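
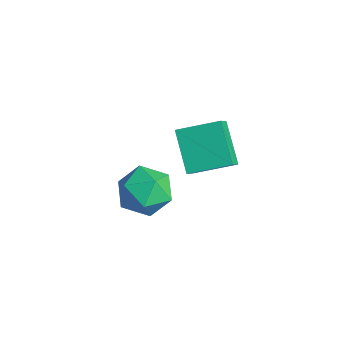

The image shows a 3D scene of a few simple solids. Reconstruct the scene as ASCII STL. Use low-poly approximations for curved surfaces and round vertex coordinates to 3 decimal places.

solid 
facet normal -0.512 0.506 -0.694
outer loop
vertex 0.648 1.316 -2.062
vertex 1.187 2.379 -1.685
vertex 1.673 1.116 -2.964
endloop
endfacet
facet normal -0.431 -0.850 -0.302
outer loop
vertex 2.093 0.701 -2.395
vertex 0.648 1.316 -2.062
vertex 1.673 1.116 -2.964
endloop
endfacet
facet normal -0.512 0.506 -0.694
outer loop
vertex 1.673 1.116 -2.964
vertex 1.187 2.379 -1.685
vertex 2.212 2.179 -2.587
endloop
endfacet
facet normal 0.743 -0.145 -0.654
outer loop
vertex 2.212 2.179 -2.587
vertex 2.093 0.701 -2.395
vertex 1.673 1.116 -2.964
endloop
endfacet
facet normal -0.743 0.145 0.654
outer loop
vertex 0.648 1.316 -2.062
vertex 1.607 1.964 -1.116
vertex 1.187 2.379 -1.685
endloop
endfacet
facet normal -0.431 -0.850 -0.302
outer loop
vertex 1.068 0.901 -1.493
vertex 0.648 1.316 -2.062
vertex 2.093 0.701 -2.395
endloop
endfacet
facet normal -0.743 0.145 0.654
outer loop
vertex 1.068 0.901 -1.493
vertex 1.607 1.964 -1.116
vertex 0.648 1.316 -2.062
endloop
endfacet
facet normal 0.431 0.850 0.302
outer loop
vertex 1.187 2.379 -1.685
vertex 1.607 1.964 -1.116
vertex 2.212 2.179 -2.587
endloop
endfacet
facet normal 0.743 -0.145 -0.654
outer loop
vertex 2.632 1.764 -2.018
vertex 2.093 0.701 -2.395
vertex 2.212 2.179 -2.587
endloop
endfacet
facet normal 0.431 0.850 0.302
outer loop
vertex 2.212 2.179 -2.587
vertex 1.607 1.964 -1.116
vertex 2.632 1.764 -2.018
endloop
endfacet
facet normal 0.512 -0.506 0.694
outer loop
vertex 2.632 1.764 -2.018
vertex 1.068 0.901 -1.493
vertex 2.093 0.701 -2.395
endloop
endfacet
facet normal 0.512 -0.506 0.694
outer loop
vertex 1.607 1.964 -1.116
vertex 1.068 0.901 -1.493
vertex 2.632 1.764 -2.018
endloop
endfacet
facet normal -0.962 0.013 0.271
outer loop
vertex 2.831 -0.865 -0.992
vertex 2.859 -1.641 -0.855
vertex 3.029 -1.132 -0.277
endloop
endfacet
facet normal -0.648 0.637 0.417
outer loop
vertex 2.831 -0.865 -0.992
vertex 3.029 -1.132 -0.277
vertex 3.421 -0.525 -0.594
endloop
endfacet
facet normal -0.389 0.901 -0.192
outer loop
vertex 2.831 -0.865 -0.992
vertex 3.421 -0.525 -0.594
vertex 3.493 -0.659 -1.367
endloop
endfacet
facet normal -0.542 0.441 -0.715
outer loop
vertex 2.831 -0.865 -0.992
vertex 3.493 -0.659 -1.367
vertex 3.146 -1.348 -1.529
endloop
endfacet
facet normal -0.897 -0.108 -0.429
outer loop
vertex 2.831 -0.865 -0.992
vertex 3.146 -1.348 -1.529
vertex 2.859 -1.641 -0.855
endloop
endfacet
facet normal -0.098 0.510 0.855
outer loop
vertex 3.421 -0.525 -0.594
vertex 3.029 -1.132 -0.277
vertex 3.814 -1.092 -0.211
endloop
endfacet
facet normal -0.606 -0.500 0.619
outer loop
vertex 3.029 -1.132 -0.277
vertex 2.859 -1.641 -0.855
vertex 3.467 -1.781 -0.373
endloop
endfacet
facet normal -0.501 -0.695 -0.516
outer loop
vertex 2.859 -1.641 -0.855
vertex 3.146 -1.348 -1.529
vertex 3.539 -1.915 -1.146
endloop
endfacet
facet normal 0.072 0.194 -0.978
outer loop
vertex 3.146 -1.348 -1.529
vertex 3.493 -0.659 -1.367
vertex 3.931 -1.308 -1.463
endloop
endfacet
facet normal 0.321 0.938 -0.133
outer loop
vertex 3.493 -0.659 -1.367
vertex 3.421 -0.525 -0.594
vertex 4.101 -0.799 -0.885
endloop
endfacet
facet normal 0.542 -0.441 0.715
outer loop
vertex 4.129 -1.575 -0.748
vertex 3.814 -1.092 -0.211
vertex 3.467 -1.781 -0.373
endloop
endfacet
facet normal 0.389 -0.901 0.192
outer loop
vertex 4.129 -1.575 -0.748
vertex 3.467 -1.781 -0.373
vertex 3.539 -1.915 -1.146
endloop
endfacet
facet normal 0.648 -0.637 -0.417
outer loop
vertex 4.129 -1.575 -0.748
vertex 3.539 -1.915 -1.146
vertex 3.931 -1.308 -1.463
endloop
endfacet
facet normal 0.962 -0.013 -0.271
outer loop
vertex 4.129 -1.575 -0.748
vertex 3.931 -1.308 -1.463
vertex 4.101 -0.799 -0.885
endloop
endfacet
facet normal 0.897 0.108 0.429
outer loop
vertex 4.129 -1.575 -0.748
vertex 4.101 -0.799 -0.885
vertex 3.814 -1.092 -0.211
endloop
endfacet
facet normal -0.072 -0.194 0.978
outer loop
vertex 3.467 -1.781 -0.373
vertex 3.814 -1.092 -0.211
vertex 3.029 -1.132 -0.277
endloop
endfacet
facet normal -0.321 -0.938 0.133
outer loop
vertex 3.539 -1.915 -1.146
vertex 3.467 -1.781 -0.373
vertex 2.859 -1.641 -0.855
endloop
endfacet
facet normal 0.098 -0.510 -0.855
outer loop
vertex 3.931 -1.308 -1.463
vertex 3.539 -1.915 -1.146
vertex 3.146 -1.348 -1.529
endloop
endfacet
facet normal 0.606 0.500 -0.619
outer loop
vertex 4.101 -0.799 -0.885
vertex 3.931 -1.308 -1.463
vertex 3.493 -0.659 -1.367
endloop
endfacet
facet normal 0.501 0.695 0.516
outer loop
vertex 3.814 -1.092 -0.211
vertex 4.101 -0.799 -0.885
vertex 3.421 -0.525 -0.594
endloop
endfacet

endsolid


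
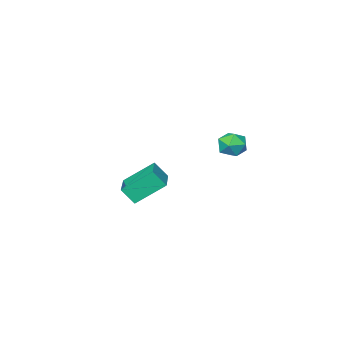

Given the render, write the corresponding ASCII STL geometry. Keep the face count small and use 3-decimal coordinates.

solid 
facet normal -0.992 -0.010 -0.124
outer loop
vertex -0.999 3.716 2.519
vertex -1.012 3.083 2.675
vertex -1.075 3.535 3.141
endloop
endfacet
facet normal -0.769 0.633 0.090
outer loop
vertex -0.999 3.716 2.519
vertex -1.075 3.535 3.141
vertex -0.682 4.034 2.992
endloop
endfacet
facet normal -0.296 0.873 -0.388
outer loop
vertex -0.999 3.716 2.519
vertex -0.682 4.034 2.992
vertex -0.376 3.89 2.435
endloop
endfacet
facet normal -0.227 0.378 -0.897
outer loop
vertex -0.999 3.716 2.519
vertex -0.376 3.89 2.435
vertex -0.58 3.303 2.239
endloop
endfacet
facet normal -0.657 -0.168 -0.735
outer loop
vertex -0.999 3.716 2.519
vertex -0.58 3.303 2.239
vertex -1.012 3.083 2.675
endloop
endfacet
facet normal -0.432 0.553 0.713
outer loop
vertex -0.682 4.034 2.992
vertex -1.075 3.535 3.141
vertex -0.5 3.597 3.441
endloop
endfacet
facet normal -0.793 -0.488 0.366
outer loop
vertex -1.075 3.535 3.141
vertex -1.012 3.083 2.675
vertex -0.704 3.01 3.245
endloop
endfacet
facet normal -0.249 -0.743 -0.622
outer loop
vertex -1.012 3.083 2.675
vertex -0.58 3.303 2.239
vertex -0.398 2.866 2.688
endloop
endfacet
facet normal 0.446 0.140 -0.884
outer loop
vertex -0.58 3.303 2.239
vertex -0.376 3.89 2.435
vertex -0.005 3.365 2.539
endloop
endfacet
facet normal 0.334 0.941 -0.060
outer loop
vertex -0.376 3.89 2.435
vertex -0.682 4.034 2.992
vertex -0.068 3.817 3.005
endloop
endfacet
facet normal 0.227 -0.378 0.897
outer loop
vertex -0.081 3.184 3.161
vertex -0.5 3.597 3.441
vertex -0.704 3.01 3.245
endloop
endfacet
facet normal 0.296 -0.873 0.388
outer loop
vertex -0.081 3.184 3.161
vertex -0.704 3.01 3.245
vertex -0.398 2.866 2.688
endloop
endfacet
facet normal 0.769 -0.633 -0.090
outer loop
vertex -0.081 3.184 3.161
vertex -0.398 2.866 2.688
vertex -0.005 3.365 2.539
endloop
endfacet
facet normal 0.992 0.010 0.124
outer loop
vertex -0.081 3.184 3.161
vertex -0.005 3.365 2.539
vertex -0.068 3.817 3.005
endloop
endfacet
facet normal 0.657 0.168 0.735
outer loop
vertex -0.081 3.184 3.161
vertex -0.068 3.817 3.005
vertex -0.5 3.597 3.441
endloop
endfacet
facet normal -0.446 -0.140 0.884
outer loop
vertex -0.704 3.01 3.245
vertex -0.5 3.597 3.441
vertex -1.075 3.535 3.141
endloop
endfacet
facet normal -0.334 -0.941 0.060
outer loop
vertex -0.398 2.866 2.688
vertex -0.704 3.01 3.245
vertex -1.012 3.083 2.675
endloop
endfacet
facet normal 0.432 -0.553 -0.713
outer loop
vertex -0.005 3.365 2.539
vertex -0.398 2.866 2.688
vertex -0.58 3.303 2.239
endloop
endfacet
facet normal 0.793 0.488 -0.366
outer loop
vertex -0.068 3.817 3.005
vertex -0.005 3.365 2.539
vertex -0.376 3.89 2.435
endloop
endfacet
facet normal 0.249 0.743 0.622
outer loop
vertex -0.5 3.597 3.441
vertex -0.068 3.817 3.005
vertex -0.682 4.034 2.992
endloop
endfacet
facet normal -0.664 0.438 0.606
outer loop
vertex -0.816 -1.676 0.091
vertex 0.255 -0.376 0.324
vertex -1.171 -1.26 -0.599
endloop
endfacet
facet normal -0.630 -0.765 -0.137
outer loop
vertex -0.135 -1.944 -1.544
vertex -0.816 -1.676 0.091
vertex -1.171 -1.26 -0.599
endloop
endfacet
facet normal -0.664 0.439 0.605
outer loop
vertex -1.171 -1.26 -0.599
vertex 0.255 -0.376 0.324
vertex -0.099 0.04 -0.366
endloop
endfacet
facet normal -0.403 0.473 -0.784
outer loop
vertex -0.099 0.04 -0.366
vertex -0.135 -1.944 -1.544
vertex -1.171 -1.26 -0.599
endloop
endfacet
facet normal 0.403 -0.472 0.784
outer loop
vertex -0.816 -1.676 0.091
vertex 1.291 -1.06 -0.621
vertex 0.255 -0.376 0.324
endloop
endfacet
facet normal -0.630 -0.764 -0.137
outer loop
vertex 0.219 -2.36 -0.854
vertex -0.816 -1.676 0.091
vertex -0.135 -1.944 -1.544
endloop
endfacet
facet normal 0.403 -0.473 0.784
outer loop
vertex 0.219 -2.36 -0.854
vertex 1.291 -1.06 -0.621
vertex -0.816 -1.676 0.091
endloop
endfacet
facet normal 0.630 0.764 0.138
outer loop
vertex 0.255 -0.376 0.324
vertex 1.291 -1.06 -0.621
vertex -0.099 0.04 -0.366
endloop
endfacet
facet normal -0.403 0.473 -0.784
outer loop
vertex 0.936 -0.644 -1.311
vertex -0.135 -1.944 -1.544
vertex -0.099 0.04 -0.366
endloop
endfacet
facet normal 0.630 0.764 0.137
outer loop
vertex -0.099 0.04 -0.366
vertex 1.291 -1.06 -0.621
vertex 0.936 -0.644 -1.311
endloop
endfacet
facet normal 0.664 -0.439 -0.605
outer loop
vertex 0.936 -0.644 -1.311
vertex 0.219 -2.36 -0.854
vertex -0.135 -1.944 -1.544
endloop
endfacet
facet normal 0.664 -0.439 -0.606
outer loop
vertex 1.291 -1.06 -0.621
vertex 0.219 -2.36 -0.854
vertex 0.936 -0.644 -1.311
endloop
endfacet

endsolid


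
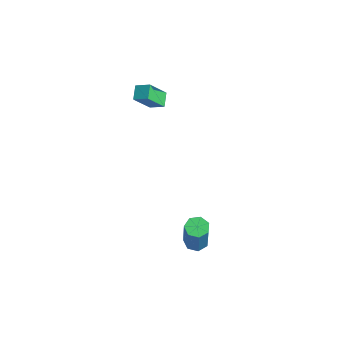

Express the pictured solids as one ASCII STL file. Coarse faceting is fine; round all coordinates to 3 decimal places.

solid 
facet normal -0.701 -0.585 -0.407
outer loop
vertex -3.148 -1.167 4.477
vertex -3.249 -0.227 3.299
vertex -2.566 -1.593 4.087
endloop
endfacet
facet normal 0.067 -0.623 0.780
outer loop
vertex -1.991 -1.113 4.421
vertex -3.148 -1.167 4.477
vertex -2.566 -1.593 4.087
endloop
endfacet
facet normal -0.701 -0.585 -0.407
outer loop
vertex -2.566 -1.593 4.087
vertex -3.249 -0.227 3.299
vertex -2.667 -0.653 2.909
endloop
endfacet
facet normal 0.710 -0.520 -0.475
outer loop
vertex -2.667 -0.653 2.909
vertex -1.991 -1.113 4.421
vertex -2.566 -1.593 4.087
endloop
endfacet
facet normal -0.710 0.520 0.475
outer loop
vertex -3.148 -1.167 4.477
vertex -2.674 0.253 3.633
vertex -3.249 -0.227 3.299
endloop
endfacet
facet normal 0.067 -0.623 0.780
outer loop
vertex -2.573 -0.687 4.811
vertex -3.148 -1.167 4.477
vertex -1.991 -1.113 4.421
endloop
endfacet
facet normal -0.710 0.520 0.475
outer loop
vertex -2.573 -0.687 4.811
vertex -2.674 0.253 3.633
vertex -3.148 -1.167 4.477
endloop
endfacet
facet normal -0.067 0.623 -0.780
outer loop
vertex -3.249 -0.227 3.299
vertex -2.674 0.253 3.633
vertex -2.667 -0.653 2.909
endloop
endfacet
facet normal 0.710 -0.520 -0.475
outer loop
vertex -2.092 -0.173 3.243
vertex -1.991 -1.113 4.421
vertex -2.667 -0.653 2.909
endloop
endfacet
facet normal -0.067 0.623 -0.780
outer loop
vertex -2.667 -0.653 2.909
vertex -2.674 0.253 3.633
vertex -2.092 -0.173 3.243
endloop
endfacet
facet normal 0.701 0.585 0.407
outer loop
vertex -2.092 -0.173 3.243
vertex -2.573 -0.687 4.811
vertex -1.991 -1.113 4.421
endloop
endfacet
facet normal 0.701 0.585 0.407
outer loop
vertex -2.674 0.253 3.633
vertex -2.573 -0.687 4.811
vertex -2.092 -0.173 3.243
endloop
endfacet
facet normal -0.308 0.156 -0.939
outer loop
vertex 3.013 -0.673 -3.044
vertex 2.511 -1.003 -2.934
vertex 2.595 -0.403 -2.862
endloop
endfacet
facet normal 0.532 0.846 -0.033
outer loop
vertex 3.013 -0.673 -3.044
vertex 2.595 -0.403 -2.862
vertex 3.67 -1.007 -1.035
endloop
endfacet
facet normal 0.533 0.846 -0.034
outer loop
vertex 3.67 -1.007 -1.035
vertex 2.595 -0.403 -2.862
vertex 3.253 -0.737 -0.853
endloop
endfacet
facet normal 0.308 -0.157 0.938
outer loop
vertex 3.67 -1.007 -1.035
vertex 3.253 -0.737 -0.853
vertex 3.169 -1.337 -0.926
endloop
endfacet
facet normal -0.307 0.156 -0.939
outer loop
vertex 2.595 -0.403 -2.862
vertex 2.511 -1.003 -2.934
vertex 2.114 -0.585 -2.735
endloop
endfacet
facet normal -0.285 0.926 0.247
outer loop
vertex 2.595 -0.403 -2.862
vertex 2.114 -0.585 -2.735
vertex 3.253 -0.737 -0.853
endloop
endfacet
facet normal -0.285 0.926 0.247
outer loop
vertex 3.253 -0.737 -0.853
vertex 2.114 -0.585 -2.735
vertex 2.772 -0.919 -0.726
endloop
endfacet
facet normal 0.307 -0.157 0.939
outer loop
vertex 3.253 -0.737 -0.853
vertex 2.772 -0.919 -0.726
vertex 3.169 -1.337 -0.926
endloop
endfacet
facet normal -0.307 0.156 -0.939
outer loop
vertex 2.114 -0.585 -2.735
vertex 2.511 -1.003 -2.934
vertex 1.933 -1.081 -2.758
endloop
endfacet
facet normal -0.888 0.308 0.342
outer loop
vertex 2.114 -0.585 -2.735
vertex 1.933 -1.081 -2.758
vertex 2.772 -0.919 -0.726
endloop
endfacet
facet normal -0.887 0.309 0.342
outer loop
vertex 2.772 -0.919 -0.726
vertex 1.933 -1.081 -2.758
vertex 2.59 -1.416 -0.749
endloop
endfacet
facet normal 0.308 -0.156 0.938
outer loop
vertex 2.772 -0.919 -0.726
vertex 2.59 -1.416 -0.749
vertex 3.169 -1.337 -0.926
endloop
endfacet
facet normal -0.307 0.156 -0.939
outer loop
vertex 1.933 -1.081 -2.758
vertex 2.511 -1.003 -2.934
vertex 2.187 -1.519 -2.914
endloop
endfacet
facet normal -0.822 -0.540 0.179
outer loop
vertex 1.933 -1.081 -2.758
vertex 2.187 -1.519 -2.914
vertex 2.59 -1.416 -0.749
endloop
endfacet
facet normal -0.822 -0.541 0.179
outer loop
vertex 2.59 -1.416 -0.749
vertex 2.187 -1.519 -2.914
vertex 2.844 -1.853 -0.905
endloop
endfacet
facet normal 0.308 -0.156 0.938
outer loop
vertex 2.59 -1.416 -0.749
vertex 2.844 -1.853 -0.905
vertex 3.169 -1.337 -0.926
endloop
endfacet
facet normal -0.307 0.156 -0.939
outer loop
vertex 2.187 -1.519 -2.914
vertex 2.511 -1.003 -2.934
vertex 2.685 -1.568 -3.085
endloop
endfacet
facet normal -0.137 -0.983 -0.119
outer loop
vertex 2.187 -1.519 -2.914
vertex 2.685 -1.568 -3.085
vertex 2.844 -1.853 -0.905
endloop
endfacet
facet normal -0.137 -0.983 -0.119
outer loop
vertex 2.844 -1.853 -0.905
vertex 2.685 -1.568 -3.085
vertex 3.342 -1.902 -1.076
endloop
endfacet
facet normal 0.307 -0.155 0.939
outer loop
vertex 2.844 -1.853 -0.905
vertex 3.342 -1.902 -1.076
vertex 3.169 -1.337 -0.926
endloop
endfacet
facet normal -0.308 0.156 -0.939
outer loop
vertex 2.685 -1.568 -3.085
vertex 2.511 -1.003 -2.934
vertex 3.053 -1.191 -3.143
endloop
endfacet
facet normal 0.651 -0.685 -0.327
outer loop
vertex 2.685 -1.568 -3.085
vertex 3.053 -1.191 -3.143
vertex 3.342 -1.902 -1.076
endloop
endfacet
facet normal 0.650 -0.686 -0.327
outer loop
vertex 3.342 -1.902 -1.076
vertex 3.053 -1.191 -3.143
vertex 3.71 -1.526 -1.134
endloop
endfacet
facet normal 0.307 -0.155 0.939
outer loop
vertex 3.342 -1.902 -1.076
vertex 3.71 -1.526 -1.134
vertex 3.169 -1.337 -0.926
endloop
endfacet
facet normal -0.308 0.156 -0.939
outer loop
vertex 3.053 -1.191 -3.143
vertex 2.511 -1.003 -2.934
vertex 3.013 -0.673 -3.044
endloop
endfacet
facet normal 0.949 0.128 -0.289
outer loop
vertex 3.053 -1.191 -3.143
vertex 3.013 -0.673 -3.044
vertex 3.71 -1.526 -1.134
endloop
endfacet
facet normal 0.949 0.128 -0.289
outer loop
vertex 3.71 -1.526 -1.134
vertex 3.013 -0.673 -3.044
vertex 3.67 -1.007 -1.035
endloop
endfacet
facet normal 0.307 -0.155 0.939
outer loop
vertex 3.71 -1.526 -1.134
vertex 3.67 -1.007 -1.035
vertex 3.169 -1.337 -0.926
endloop
endfacet

endsolid


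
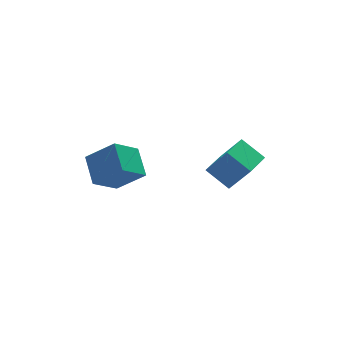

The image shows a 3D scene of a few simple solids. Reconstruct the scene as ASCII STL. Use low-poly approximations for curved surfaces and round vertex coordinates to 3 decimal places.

solid 
facet normal -0.723 -0.683 0.102
outer loop
vertex 2.386 -4.954 -1.734
vertex 1.653 -4.06 -0.946
vertex 1.639 -4.366 -3.095
endloop
endfacet
facet normal 0.524 -0.639 -0.564
outer loop
vertex 2.767 -3.3 -3.254
vertex 2.386 -4.954 -1.734
vertex 1.639 -4.366 -3.095
endloop
endfacet
facet normal -0.723 -0.683 0.102
outer loop
vertex 1.639 -4.366 -3.095
vertex 1.653 -4.06 -0.946
vertex 0.906 -3.472 -2.307
endloop
endfacet
facet normal -0.450 0.354 -0.820
outer loop
vertex 0.906 -3.472 -2.307
vertex 2.767 -3.3 -3.254
vertex 1.639 -4.366 -3.095
endloop
endfacet
facet normal 0.450 -0.354 0.820
outer loop
vertex 2.386 -4.954 -1.734
vertex 2.781 -2.994 -1.105
vertex 1.653 -4.06 -0.946
endloop
endfacet
facet normal 0.524 -0.639 -0.564
outer loop
vertex 3.514 -3.888 -1.893
vertex 2.386 -4.954 -1.734
vertex 2.767 -3.3 -3.254
endloop
endfacet
facet normal 0.450 -0.354 0.820
outer loop
vertex 3.514 -3.888 -1.893
vertex 2.781 -2.994 -1.105
vertex 2.386 -4.954 -1.734
endloop
endfacet
facet normal -0.524 0.639 0.564
outer loop
vertex 1.653 -4.06 -0.946
vertex 2.781 -2.994 -1.105
vertex 0.906 -3.472 -2.307
endloop
endfacet
facet normal -0.450 0.354 -0.820
outer loop
vertex 2.034 -2.406 -2.466
vertex 2.767 -3.3 -3.254
vertex 0.906 -3.472 -2.307
endloop
endfacet
facet normal -0.524 0.639 0.564
outer loop
vertex 0.906 -3.472 -2.307
vertex 2.781 -2.994 -1.105
vertex 2.034 -2.406 -2.466
endloop
endfacet
facet normal 0.723 0.683 -0.102
outer loop
vertex 2.034 -2.406 -2.466
vertex 3.514 -3.888 -1.893
vertex 2.767 -3.3 -3.254
endloop
endfacet
facet normal 0.723 0.683 -0.102
outer loop
vertex 2.781 -2.994 -1.105
vertex 3.514 -3.888 -1.893
vertex 2.034 -2.406 -2.466
endloop
endfacet
facet normal -0.756 -0.259 0.601
outer loop
vertex -2.673 -2.807 -1.811
vertex -2.542 -1.428 -1.051
vertex -3.79 -2.096 -2.909
endloop
endfacet
facet normal -0.082 -0.873 -0.481
outer loop
vertex -2.558 -1.672 -3.889
vertex -2.673 -2.807 -1.811
vertex -3.79 -2.096 -2.909
endloop
endfacet
facet normal -0.756 -0.259 0.601
outer loop
vertex -3.79 -2.096 -2.909
vertex -2.542 -1.428 -1.051
vertex -3.659 -0.717 -2.149
endloop
endfacet
facet normal -0.650 0.413 -0.638
outer loop
vertex -3.659 -0.717 -2.149
vertex -2.558 -1.672 -3.889
vertex -3.79 -2.096 -2.909
endloop
endfacet
facet normal 0.650 -0.413 0.638
outer loop
vertex -2.673 -2.807 -1.811
vertex -1.31 -1.004 -2.031
vertex -2.542 -1.428 -1.051
endloop
endfacet
facet normal -0.082 -0.873 -0.481
outer loop
vertex -1.441 -2.383 -2.791
vertex -2.673 -2.807 -1.811
vertex -2.558 -1.672 -3.889
endloop
endfacet
facet normal 0.650 -0.413 0.638
outer loop
vertex -1.441 -2.383 -2.791
vertex -1.31 -1.004 -2.031
vertex -2.673 -2.807 -1.811
endloop
endfacet
facet normal 0.082 0.873 0.481
outer loop
vertex -2.542 -1.428 -1.051
vertex -1.31 -1.004 -2.031
vertex -3.659 -0.717 -2.149
endloop
endfacet
facet normal -0.650 0.413 -0.638
outer loop
vertex -2.427 -0.293 -3.129
vertex -2.558 -1.672 -3.889
vertex -3.659 -0.717 -2.149
endloop
endfacet
facet normal 0.082 0.873 0.481
outer loop
vertex -3.659 -0.717 -2.149
vertex -1.31 -1.004 -2.031
vertex -2.427 -0.293 -3.129
endloop
endfacet
facet normal 0.756 0.259 -0.601
outer loop
vertex -2.427 -0.293 -3.129
vertex -1.441 -2.383 -2.791
vertex -2.558 -1.672 -3.889
endloop
endfacet
facet normal 0.756 0.259 -0.601
outer loop
vertex -1.31 -1.004 -2.031
vertex -1.441 -2.383 -2.791
vertex -2.427 -0.293 -3.129
endloop
endfacet

endsolid


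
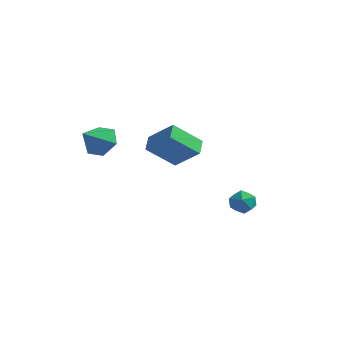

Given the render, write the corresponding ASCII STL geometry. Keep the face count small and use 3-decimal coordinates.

solid 
facet normal 0.204 0.764 -0.613
outer loop
vertex -1.117 -2.638 4.223
vertex -1.588 -3.081 3.514
vertex -2.057 -2.484 4.102
endloop
endfacet
facet normal -0.098 0.174 0.980
outer loop
vertex -1.117 -2.638 4.223
vertex -2.057 -2.484 4.102
vertex -1.892 -4.219 4.426
endloop
endfacet
facet normal 0.205 0.764 -0.612
outer loop
vertex -2.057 -2.484 4.102
vertex -1.588 -3.081 3.514
vertex -2.527 -2.927 3.392
endloop
endfacet
facet normal -0.840 0.021 0.543
outer loop
vertex -2.057 -2.484 4.102
vertex -2.527 -2.927 3.392
vertex -1.892 -4.219 4.426
endloop
endfacet
facet normal 0.205 0.764 -0.612
outer loop
vertex -2.527 -2.927 3.392
vertex -1.588 -3.081 3.514
vertex -2.058 -3.524 2.804
endloop
endfacet
facet normal -0.840 -0.524 -0.138
outer loop
vertex -2.527 -2.927 3.392
vertex -2.058 -3.524 2.804
vertex -1.892 -4.219 4.426
endloop
endfacet
facet normal 0.205 0.764 -0.612
outer loop
vertex -2.058 -3.524 2.804
vertex -1.588 -3.081 3.514
vertex -1.119 -3.678 2.926
endloop
endfacet
facet normal -0.101 -0.918 -0.383
outer loop
vertex -2.058 -3.524 2.804
vertex -1.119 -3.678 2.926
vertex -1.892 -4.219 4.426
endloop
endfacet
facet normal 0.205 0.764 -0.612
outer loop
vertex -1.119 -3.678 2.926
vertex -1.588 -3.081 3.514
vertex -0.648 -3.235 3.636
endloop
endfacet
facet normal 0.640 -0.766 0.053
outer loop
vertex -1.119 -3.678 2.926
vertex -0.648 -3.235 3.636
vertex -1.892 -4.219 4.426
endloop
endfacet
facet normal 0.205 0.763 -0.613
outer loop
vertex -0.648 -3.235 3.636
vertex -1.588 -3.081 3.514
vertex -1.117 -2.638 4.223
endloop
endfacet
facet normal 0.641 -0.220 0.736
outer loop
vertex -0.648 -3.235 3.636
vertex -1.117 -2.638 4.223
vertex -1.892 -4.219 4.426
endloop
endfacet
facet normal -0.556 -0.516 0.652
outer loop
vertex -0.649 1.863 2.024
vertex -0.982 2.754 2.445
vertex -2.069 1.894 0.838
endloop
endfacet
facet normal 0.320 -0.856 -0.405
outer loop
vertex -0.958 2.926 -0.465
vertex -0.649 1.863 2.024
vertex -2.069 1.894 0.838
endloop
endfacet
facet normal -0.555 -0.517 0.652
outer loop
vertex -2.069 1.894 0.838
vertex -0.982 2.754 2.445
vertex -2.402 2.784 1.26
endloop
endfacet
facet normal -0.767 0.017 -0.641
outer loop
vertex -2.402 2.784 1.26
vertex -0.958 2.926 -0.465
vertex -2.069 1.894 0.838
endloop
endfacet
facet normal 0.767 -0.016 0.641
outer loop
vertex -0.649 1.863 2.024
vertex 0.129 3.786 1.142
vertex -0.982 2.754 2.445
endloop
endfacet
facet normal 0.320 -0.856 -0.405
outer loop
vertex 0.462 2.896 0.72
vertex -0.649 1.863 2.024
vertex -0.958 2.926 -0.465
endloop
endfacet
facet normal 0.768 -0.017 0.641
outer loop
vertex 0.462 2.896 0.72
vertex 0.129 3.786 1.142
vertex -0.649 1.863 2.024
endloop
endfacet
facet normal -0.320 0.856 0.405
outer loop
vertex -0.982 2.754 2.445
vertex 0.129 3.786 1.142
vertex -2.402 2.784 1.26
endloop
endfacet
facet normal -0.767 0.016 -0.641
outer loop
vertex -1.291 3.817 -0.044
vertex -0.958 2.926 -0.465
vertex -2.402 2.784 1.26
endloop
endfacet
facet normal -0.320 0.856 0.406
outer loop
vertex -2.402 2.784 1.26
vertex 0.129 3.786 1.142
vertex -1.291 3.817 -0.044
endloop
endfacet
facet normal 0.555 0.516 -0.652
outer loop
vertex -1.291 3.817 -0.044
vertex 0.462 2.896 0.72
vertex -0.958 2.926 -0.465
endloop
endfacet
facet normal 0.555 0.517 -0.652
outer loop
vertex 0.129 3.786 1.142
vertex 0.462 2.896 0.72
vertex -1.291 3.817 -0.044
endloop
endfacet
facet normal -0.727 -0.039 0.685
outer loop
vertex 2.875 1.88 -1.158
vertex 3.016 1.112 -1.052
vertex 3.398 1.646 -0.616
endloop
endfacet
facet normal -0.426 0.606 0.672
outer loop
vertex 2.875 1.88 -1.158
vertex 3.398 1.646 -0.616
vertex 3.557 2.267 -1.075
endloop
endfacet
facet normal -0.495 0.869 0.012
outer loop
vertex 2.875 1.88 -1.158
vertex 3.557 2.267 -1.075
vertex 3.274 2.116 -1.796
endloop
endfacet
facet normal -0.840 0.385 -0.383
outer loop
vertex 2.875 1.88 -1.158
vertex 3.274 2.116 -1.796
vertex 2.94 1.402 -1.781
endloop
endfacet
facet normal -0.984 -0.176 0.032
outer loop
vertex 2.875 1.88 -1.158
vertex 2.94 1.402 -1.781
vertex 3.016 1.112 -1.052
endloop
endfacet
facet normal 0.271 0.526 0.806
outer loop
vertex 3.557 2.267 -1.075
vertex 3.398 1.646 -0.616
vertex 4.12 1.738 -0.919
endloop
endfacet
facet normal -0.218 -0.519 0.827
outer loop
vertex 3.398 1.646 -0.616
vertex 3.016 1.112 -1.052
vertex 3.786 1.024 -0.904
endloop
endfacet
facet normal -0.632 -0.740 -0.229
outer loop
vertex 3.016 1.112 -1.052
vertex 2.94 1.402 -1.781
vertex 3.503 0.873 -1.625
endloop
endfacet
facet normal -0.400 0.168 -0.901
outer loop
vertex 2.94 1.402 -1.781
vertex 3.274 2.116 -1.796
vertex 3.662 1.494 -2.084
endloop
endfacet
facet normal 0.159 0.952 -0.262
outer loop
vertex 3.274 2.116 -1.796
vertex 3.557 2.267 -1.075
vertex 4.044 2.028 -1.648
endloop
endfacet
facet normal 0.840 -0.385 0.383
outer loop
vertex 4.185 1.26 -1.542
vertex 4.12 1.738 -0.919
vertex 3.786 1.024 -0.904
endloop
endfacet
facet normal 0.495 -0.869 -0.012
outer loop
vertex 4.185 1.26 -1.542
vertex 3.786 1.024 -0.904
vertex 3.503 0.873 -1.625
endloop
endfacet
facet normal 0.426 -0.606 -0.672
outer loop
vertex 4.185 1.26 -1.542
vertex 3.503 0.873 -1.625
vertex 3.662 1.494 -2.084
endloop
endfacet
facet normal 0.727 0.039 -0.685
outer loop
vertex 4.185 1.26 -1.542
vertex 3.662 1.494 -2.084
vertex 4.044 2.028 -1.648
endloop
endfacet
facet normal 0.984 0.176 -0.032
outer loop
vertex 4.185 1.26 -1.542
vertex 4.044 2.028 -1.648
vertex 4.12 1.738 -0.919
endloop
endfacet
facet normal 0.400 -0.168 0.901
outer loop
vertex 3.786 1.024 -0.904
vertex 4.12 1.738 -0.919
vertex 3.398 1.646 -0.616
endloop
endfacet
facet normal -0.159 -0.952 0.262
outer loop
vertex 3.503 0.873 -1.625
vertex 3.786 1.024 -0.904
vertex 3.016 1.112 -1.052
endloop
endfacet
facet normal -0.271 -0.526 -0.806
outer loop
vertex 3.662 1.494 -2.084
vertex 3.503 0.873 -1.625
vertex 2.94 1.402 -1.781
endloop
endfacet
facet normal 0.218 0.519 -0.827
outer loop
vertex 4.044 2.028 -1.648
vertex 3.662 1.494 -2.084
vertex 3.274 2.116 -1.796
endloop
endfacet
facet normal 0.632 0.740 0.229
outer loop
vertex 4.12 1.738 -0.919
vertex 4.044 2.028 -1.648
vertex 3.557 2.267 -1.075
endloop
endfacet

endsolid


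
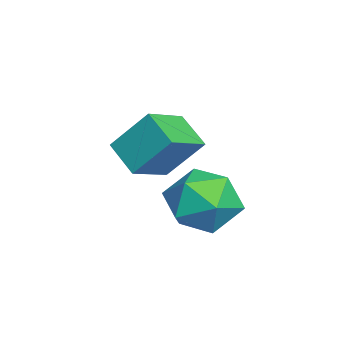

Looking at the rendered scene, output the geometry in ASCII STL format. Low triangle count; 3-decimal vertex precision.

solid 
facet normal -0.662 -0.539 0.522
outer loop
vertex -3.541 1.102 -0.023
vertex -4.718 1.972 -0.618
vertex -3.689 -0.014 -1.363
endloop
endfacet
facet normal 0.745 -0.551 0.376
outer loop
vertex -2.802 0.708 -2.062
vertex -3.541 1.102 -0.023
vertex -3.689 -0.014 -1.363
endloop
endfacet
facet normal -0.662 -0.539 0.522
outer loop
vertex -3.689 -0.014 -1.363
vertex -4.718 1.972 -0.618
vertex -4.866 0.856 -1.958
endloop
endfacet
facet normal -0.084 -0.638 -0.766
outer loop
vertex -4.866 0.856 -1.958
vertex -2.802 0.708 -2.062
vertex -3.689 -0.014 -1.363
endloop
endfacet
facet normal 0.084 0.638 0.766
outer loop
vertex -3.541 1.102 -0.023
vertex -3.831 2.694 -1.317
vertex -4.718 1.972 -0.618
endloop
endfacet
facet normal 0.745 -0.551 0.376
outer loop
vertex -2.654 1.824 -0.722
vertex -3.541 1.102 -0.023
vertex -2.802 0.708 -2.062
endloop
endfacet
facet normal 0.084 0.638 0.766
outer loop
vertex -2.654 1.824 -0.722
vertex -3.831 2.694 -1.317
vertex -3.541 1.102 -0.023
endloop
endfacet
facet normal -0.745 0.551 -0.376
outer loop
vertex -4.718 1.972 -0.618
vertex -3.831 2.694 -1.317
vertex -4.866 0.856 -1.958
endloop
endfacet
facet normal -0.084 -0.638 -0.766
outer loop
vertex -3.979 1.578 -2.657
vertex -2.802 0.708 -2.062
vertex -4.866 0.856 -1.958
endloop
endfacet
facet normal -0.745 0.551 -0.376
outer loop
vertex -4.866 0.856 -1.958
vertex -3.831 2.694 -1.317
vertex -3.979 1.578 -2.657
endloop
endfacet
facet normal 0.662 0.539 -0.522
outer loop
vertex -3.979 1.578 -2.657
vertex -2.654 1.824 -0.722
vertex -2.802 0.708 -2.062
endloop
endfacet
facet normal 0.662 0.539 -0.522
outer loop
vertex -3.831 2.694 -1.317
vertex -2.654 1.824 -0.722
vertex -3.979 1.578 -2.657
endloop
endfacet
facet normal -0.954 -0.003 0.300
outer loop
vertex -2.161 3.478 -2.066
vertex -2.31 2.369 -2.55
vertex -1.946 2.484 -1.392
endloop
endfacet
facet normal -0.548 0.385 0.742
outer loop
vertex -2.161 3.478 -2.066
vertex -1.946 2.484 -1.392
vertex -1.19 3.44 -1.329
endloop
endfacet
facet normal -0.239 0.901 0.361
outer loop
vertex -2.161 3.478 -2.066
vertex -1.19 3.44 -1.329
vertex -1.089 3.915 -2.447
endloop
endfacet
facet normal -0.452 0.834 -0.316
outer loop
vertex -2.161 3.478 -2.066
vertex -1.089 3.915 -2.447
vertex -1.781 3.253 -3.202
endloop
endfacet
facet normal -0.894 0.274 -0.353
outer loop
vertex -2.161 3.478 -2.066
vertex -1.781 3.253 -3.202
vertex -2.31 2.369 -2.55
endloop
endfacet
facet normal -0.034 -0.039 0.999
outer loop
vertex -1.19 3.44 -1.329
vertex -1.946 2.484 -1.392
vertex -0.739 2.307 -1.358
endloop
endfacet
facet normal -0.690 -0.667 0.283
outer loop
vertex -1.946 2.484 -1.392
vertex -2.31 2.369 -2.55
vertex -1.431 1.645 -2.113
endloop
endfacet
facet normal -0.594 -0.216 -0.775
outer loop
vertex -2.31 2.369 -2.55
vertex -1.781 3.253 -3.202
vertex -1.33 2.12 -3.231
endloop
endfacet
facet normal 0.121 0.689 -0.715
outer loop
vertex -1.781 3.253 -3.202
vertex -1.089 3.915 -2.447
vertex -0.574 3.076 -3.168
endloop
endfacet
facet normal 0.467 0.798 0.381
outer loop
vertex -1.089 3.915 -2.447
vertex -1.19 3.44 -1.329
vertex -0.21 3.191 -2.01
endloop
endfacet
facet normal 0.452 -0.834 0.316
outer loop
vertex -0.359 2.082 -2.494
vertex -0.739 2.307 -1.358
vertex -1.431 1.645 -2.113
endloop
endfacet
facet normal 0.239 -0.901 -0.361
outer loop
vertex -0.359 2.082 -2.494
vertex -1.431 1.645 -2.113
vertex -1.33 2.12 -3.231
endloop
endfacet
facet normal 0.548 -0.385 -0.742
outer loop
vertex -0.359 2.082 -2.494
vertex -1.33 2.12 -3.231
vertex -0.574 3.076 -3.168
endloop
endfacet
facet normal 0.954 0.003 -0.300
outer loop
vertex -0.359 2.082 -2.494
vertex -0.574 3.076 -3.168
vertex -0.21 3.191 -2.01
endloop
endfacet
facet normal 0.894 -0.274 0.353
outer loop
vertex -0.359 2.082 -2.494
vertex -0.21 3.191 -2.01
vertex -0.739 2.307 -1.358
endloop
endfacet
facet normal -0.121 -0.689 0.715
outer loop
vertex -1.431 1.645 -2.113
vertex -0.739 2.307 -1.358
vertex -1.946 2.484 -1.392
endloop
endfacet
facet normal -0.467 -0.798 -0.381
outer loop
vertex -1.33 2.12 -3.231
vertex -1.431 1.645 -2.113
vertex -2.31 2.369 -2.55
endloop
endfacet
facet normal 0.034 0.039 -0.999
outer loop
vertex -0.574 3.076 -3.168
vertex -1.33 2.12 -3.231
vertex -1.781 3.253 -3.202
endloop
endfacet
facet normal 0.690 0.667 -0.283
outer loop
vertex -0.21 3.191 -2.01
vertex -0.574 3.076 -3.168
vertex -1.089 3.915 -2.447
endloop
endfacet
facet normal 0.594 0.216 0.775
outer loop
vertex -0.739 2.307 -1.358
vertex -0.21 3.191 -2.01
vertex -1.19 3.44 -1.329
endloop
endfacet

endsolid


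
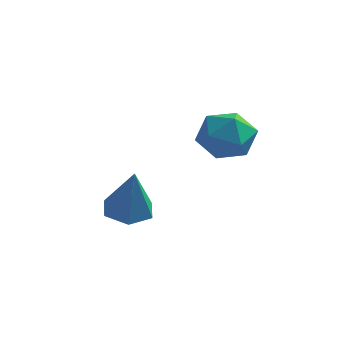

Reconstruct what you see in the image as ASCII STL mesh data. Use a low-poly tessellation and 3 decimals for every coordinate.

solid 
facet normal -0.965 0.132 0.225
outer loop
vertex -0.073 2.098 3.581
vertex 0.215 2.403 4.636
vertex 0.132 3.189 3.821
endloop
endfacet
facet normal -0.845 0.261 -0.467
outer loop
vertex -0.073 2.098 3.581
vertex 0.132 3.189 3.821
vertex 0.525 2.736 2.856
endloop
endfacet
facet normal -0.566 -0.329 -0.756
outer loop
vertex -0.073 2.098 3.581
vertex 0.525 2.736 2.856
vertex 0.85 1.671 3.076
endloop
endfacet
facet normal -0.514 -0.823 -0.244
outer loop
vertex -0.073 2.098 3.581
vertex 0.85 1.671 3.076
vertex 0.658 1.465 4.176
endloop
endfacet
facet normal -0.761 -0.538 0.363
outer loop
vertex -0.073 2.098 3.581
vertex 0.658 1.465 4.176
vertex 0.215 2.403 4.636
endloop
endfacet
facet normal -0.357 0.781 -0.512
outer loop
vertex 0.525 2.736 2.856
vertex 0.132 3.189 3.821
vertex 1.182 3.435 3.464
endloop
endfacet
facet normal -0.552 0.571 0.607
outer loop
vertex 0.132 3.189 3.821
vertex 0.215 2.403 4.636
vertex 0.99 3.229 4.564
endloop
endfacet
facet normal -0.223 -0.512 0.830
outer loop
vertex 0.215 2.403 4.636
vertex 0.658 1.465 4.176
vertex 1.315 2.164 4.784
endloop
endfacet
facet normal 0.176 -0.973 -0.151
outer loop
vertex 0.658 1.465 4.176
vertex 0.85 1.671 3.076
vertex 1.708 1.711 3.819
endloop
endfacet
facet normal 0.094 -0.174 -0.980
outer loop
vertex 0.85 1.671 3.076
vertex 0.525 2.736 2.856
vertex 1.625 2.497 3.004
endloop
endfacet
facet normal 0.514 0.823 0.244
outer loop
vertex 1.913 2.802 4.059
vertex 1.182 3.435 3.464
vertex 0.99 3.229 4.564
endloop
endfacet
facet normal 0.566 0.329 0.756
outer loop
vertex 1.913 2.802 4.059
vertex 0.99 3.229 4.564
vertex 1.315 2.164 4.784
endloop
endfacet
facet normal 0.845 -0.261 0.467
outer loop
vertex 1.913 2.802 4.059
vertex 1.315 2.164 4.784
vertex 1.708 1.711 3.819
endloop
endfacet
facet normal 0.965 -0.132 -0.225
outer loop
vertex 1.913 2.802 4.059
vertex 1.708 1.711 3.819
vertex 1.625 2.497 3.004
endloop
endfacet
facet normal 0.761 0.538 -0.363
outer loop
vertex 1.913 2.802 4.059
vertex 1.625 2.497 3.004
vertex 1.182 3.435 3.464
endloop
endfacet
facet normal -0.176 0.973 0.151
outer loop
vertex 0.99 3.229 4.564
vertex 1.182 3.435 3.464
vertex 0.132 3.189 3.821
endloop
endfacet
facet normal -0.094 0.174 0.980
outer loop
vertex 1.315 2.164 4.784
vertex 0.99 3.229 4.564
vertex 0.215 2.403 4.636
endloop
endfacet
facet normal 0.357 -0.781 0.512
outer loop
vertex 1.708 1.711 3.819
vertex 1.315 2.164 4.784
vertex 0.658 1.465 4.176
endloop
endfacet
facet normal 0.552 -0.571 -0.607
outer loop
vertex 1.625 2.497 3.004
vertex 1.708 1.711 3.819
vertex 0.85 1.671 3.076
endloop
endfacet
facet normal 0.223 0.512 -0.830
outer loop
vertex 1.182 3.435 3.464
vertex 1.625 2.497 3.004
vertex 0.525 2.736 2.856
endloop
endfacet
facet normal -0.216 0.219 -0.952
outer loop
vertex -1.933 2.803 -0.873
vertex -2.875 2.858 -0.647
vertex -2.315 3.649 -0.592
endloop
endfacet
facet normal 0.911 0.329 0.247
outer loop
vertex -1.933 2.803 -0.873
vertex -2.315 3.649 -0.592
vertex -2.405 2.382 1.427
endloop
endfacet
facet normal -0.215 0.218 -0.952
outer loop
vertex -2.315 3.649 -0.592
vertex -2.875 2.858 -0.647
vertex -3.257 3.704 -0.367
endloop
endfacet
facet normal 0.175 0.830 0.529
outer loop
vertex -2.315 3.649 -0.592
vertex -3.257 3.704 -0.367
vertex -2.405 2.382 1.427
endloop
endfacet
facet normal -0.215 0.218 -0.952
outer loop
vertex -3.257 3.704 -0.367
vertex -2.875 2.858 -0.647
vertex -3.816 2.914 -0.422
endloop
endfacet
facet normal -0.658 0.422 0.624
outer loop
vertex -3.257 3.704 -0.367
vertex -3.816 2.914 -0.422
vertex -2.405 2.382 1.427
endloop
endfacet
facet normal -0.215 0.218 -0.952
outer loop
vertex -3.816 2.914 -0.422
vertex -2.875 2.858 -0.647
vertex -3.434 2.068 -0.702
endloop
endfacet
facet normal -0.756 -0.486 0.437
outer loop
vertex -3.816 2.914 -0.422
vertex -3.434 2.068 -0.702
vertex -2.405 2.382 1.427
endloop
endfacet
facet normal -0.215 0.219 -0.952
outer loop
vertex -3.434 2.068 -0.702
vertex -2.875 2.858 -0.647
vertex -2.492 2.012 -0.928
endloop
endfacet
facet normal -0.021 -0.988 0.156
outer loop
vertex -3.434 2.068 -0.702
vertex -2.492 2.012 -0.928
vertex -2.405 2.382 1.427
endloop
endfacet
facet normal -0.216 0.219 -0.952
outer loop
vertex -2.492 2.012 -0.928
vertex -2.875 2.858 -0.647
vertex -1.933 2.803 -0.873
endloop
endfacet
facet normal 0.813 -0.579 0.061
outer loop
vertex -2.492 2.012 -0.928
vertex -1.933 2.803 -0.873
vertex -2.405 2.382 1.427
endloop
endfacet

endsolid


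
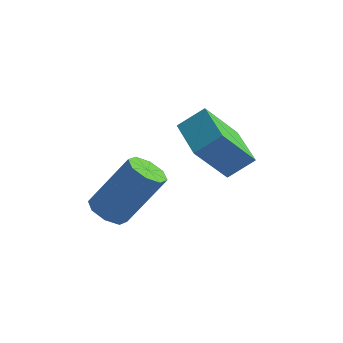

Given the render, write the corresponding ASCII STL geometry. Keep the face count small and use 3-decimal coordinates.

solid 
facet normal -0.856 0.485 0.178
outer loop
vertex -3.103 -0.164 2.546
vertex -2.779 0.884 1.247
vertex -3.593 -0.797 1.914
endloop
endfacet
facet normal -0.190 -0.616 0.764
outer loop
vertex -2.241 -1.564 1.633
vertex -3.103 -0.164 2.546
vertex -3.593 -0.797 1.914
endloop
endfacet
facet normal -0.856 0.485 0.178
outer loop
vertex -3.593 -0.797 1.914
vertex -2.779 0.884 1.247
vertex -3.269 0.251 0.615
endloop
endfacet
facet normal -0.481 -0.620 -0.620
outer loop
vertex -3.269 0.251 0.615
vertex -2.241 -1.564 1.633
vertex -3.593 -0.797 1.914
endloop
endfacet
facet normal 0.481 0.620 0.620
outer loop
vertex -3.103 -0.164 2.546
vertex -1.427 0.117 0.966
vertex -2.779 0.884 1.247
endloop
endfacet
facet normal -0.190 -0.616 0.764
outer loop
vertex -1.751 -0.931 2.265
vertex -3.103 -0.164 2.546
vertex -2.241 -1.564 1.633
endloop
endfacet
facet normal 0.481 0.620 0.620
outer loop
vertex -1.751 -0.931 2.265
vertex -1.427 0.117 0.966
vertex -3.103 -0.164 2.546
endloop
endfacet
facet normal 0.190 0.616 -0.764
outer loop
vertex -2.779 0.884 1.247
vertex -1.427 0.117 0.966
vertex -3.269 0.251 0.615
endloop
endfacet
facet normal -0.481 -0.620 -0.620
outer loop
vertex -1.917 -0.516 0.334
vertex -2.241 -1.564 1.633
vertex -3.269 0.251 0.615
endloop
endfacet
facet normal 0.190 0.616 -0.764
outer loop
vertex -3.269 0.251 0.615
vertex -1.427 0.117 0.966
vertex -1.917 -0.516 0.334
endloop
endfacet
facet normal 0.856 -0.485 -0.178
outer loop
vertex -1.917 -0.516 0.334
vertex -1.751 -0.931 2.265
vertex -2.241 -1.564 1.633
endloop
endfacet
facet normal 0.856 -0.485 -0.178
outer loop
vertex -1.427 0.117 0.966
vertex -1.751 -0.931 2.265
vertex -1.917 -0.516 0.334
endloop
endfacet
facet normal -0.386 -0.410 -0.827
outer loop
vertex -3.514 -2.923 -1.066
vertex -3.967 -3.233 -0.701
vertex -3.934 -2.649 -1.006
endloop
endfacet
facet normal 0.400 0.733 -0.551
outer loop
vertex -3.514 -2.923 -1.066
vertex -3.934 -2.649 -1.006
vertex -2.739 -2.098 0.595
endloop
endfacet
facet normal 0.400 0.733 -0.551
outer loop
vertex -2.739 -2.098 0.595
vertex -3.934 -2.649 -1.006
vertex -3.159 -1.824 0.655
endloop
endfacet
facet normal 0.386 0.411 0.826
outer loop
vertex -2.739 -2.098 0.595
vertex -3.159 -1.824 0.655
vertex -3.193 -2.407 0.961
endloop
endfacet
facet normal -0.386 -0.410 -0.826
outer loop
vertex -3.934 -2.649 -1.006
vertex -3.967 -3.233 -0.701
vertex -4.373 -2.717 -0.767
endloop
endfacet
facet normal -0.306 0.902 -0.305
outer loop
vertex -3.934 -2.649 -1.006
vertex -4.373 -2.717 -0.767
vertex -3.159 -1.824 0.655
endloop
endfacet
facet normal -0.305 0.902 -0.306
outer loop
vertex -3.159 -1.824 0.655
vertex -4.373 -2.717 -0.767
vertex -3.599 -1.892 0.894
endloop
endfacet
facet normal 0.385 0.411 0.826
outer loop
vertex -3.159 -1.824 0.655
vertex -3.599 -1.892 0.894
vertex -3.193 -2.407 0.961
endloop
endfacet
facet normal -0.387 -0.410 -0.826
outer loop
vertex -4.373 -2.717 -0.767
vertex -3.967 -3.233 -0.701
vertex -4.575 -3.087 -0.489
endloop
endfacet
facet normal -0.832 0.543 0.118
outer loop
vertex -4.373 -2.717 -0.767
vertex -4.575 -3.087 -0.489
vertex -3.599 -1.892 0.894
endloop
endfacet
facet normal -0.832 0.543 0.118
outer loop
vertex -3.599 -1.892 0.894
vertex -4.575 -3.087 -0.489
vertex -3.801 -2.262 1.172
endloop
endfacet
facet normal 0.385 0.411 0.826
outer loop
vertex -3.599 -1.892 0.894
vertex -3.801 -2.262 1.172
vertex -3.193 -2.407 0.961
endloop
endfacet
facet normal -0.387 -0.410 -0.826
outer loop
vertex -4.575 -3.087 -0.489
vertex -3.967 -3.233 -0.701
vertex -4.421 -3.542 -0.335
endloop
endfacet
facet normal -0.871 -0.135 0.473
outer loop
vertex -4.575 -3.087 -0.489
vertex -4.421 -3.542 -0.335
vertex -3.801 -2.262 1.172
endloop
endfacet
facet normal -0.870 -0.136 0.474
outer loop
vertex -3.801 -2.262 1.172
vertex -4.421 -3.542 -0.335
vertex -3.646 -2.717 1.326
endloop
endfacet
facet normal 0.385 0.411 0.827
outer loop
vertex -3.801 -2.262 1.172
vertex -3.646 -2.717 1.326
vertex -3.193 -2.407 0.961
endloop
endfacet
facet normal -0.386 -0.411 -0.826
outer loop
vertex -4.421 -3.542 -0.335
vertex -3.967 -3.233 -0.701
vertex -4.001 -3.816 -0.395
endloop
endfacet
facet normal -0.400 -0.733 0.551
outer loop
vertex -4.421 -3.542 -0.335
vertex -4.001 -3.816 -0.395
vertex -3.646 -2.717 1.326
endloop
endfacet
facet normal -0.400 -0.733 0.551
outer loop
vertex -3.646 -2.717 1.326
vertex -4.001 -3.816 -0.395
vertex -3.226 -2.991 1.266
endloop
endfacet
facet normal 0.386 0.410 0.827
outer loop
vertex -3.646 -2.717 1.326
vertex -3.226 -2.991 1.266
vertex -3.193 -2.407 0.961
endloop
endfacet
facet normal -0.385 -0.411 -0.826
outer loop
vertex -4.001 -3.816 -0.395
vertex -3.967 -3.233 -0.701
vertex -3.561 -3.748 -0.634
endloop
endfacet
facet normal 0.305 -0.902 0.306
outer loop
vertex -4.001 -3.816 -0.395
vertex -3.561 -3.748 -0.634
vertex -3.226 -2.991 1.266
endloop
endfacet
facet normal 0.306 -0.902 0.305
outer loop
vertex -3.226 -2.991 1.266
vertex -3.561 -3.748 -0.634
vertex -2.787 -2.923 1.027
endloop
endfacet
facet normal 0.386 0.410 0.826
outer loop
vertex -3.226 -2.991 1.266
vertex -2.787 -2.923 1.027
vertex -3.193 -2.407 0.961
endloop
endfacet
facet normal -0.385 -0.411 -0.826
outer loop
vertex -3.561 -3.748 -0.634
vertex -3.967 -3.233 -0.701
vertex -3.359 -3.378 -0.912
endloop
endfacet
facet normal 0.832 -0.543 -0.118
outer loop
vertex -3.561 -3.748 -0.634
vertex -3.359 -3.378 -0.912
vertex -2.787 -2.923 1.027
endloop
endfacet
facet normal 0.832 -0.543 -0.118
outer loop
vertex -2.787 -2.923 1.027
vertex -3.359 -3.378 -0.912
vertex -2.585 -2.553 0.749
endloop
endfacet
facet normal 0.387 0.410 0.826
outer loop
vertex -2.787 -2.923 1.027
vertex -2.585 -2.553 0.749
vertex -3.193 -2.407 0.961
endloop
endfacet
facet normal -0.385 -0.411 -0.827
outer loop
vertex -3.359 -3.378 -0.912
vertex -3.967 -3.233 -0.701
vertex -3.514 -2.923 -1.066
endloop
endfacet
facet normal 0.870 0.136 -0.473
outer loop
vertex -3.359 -3.378 -0.912
vertex -3.514 -2.923 -1.066
vertex -2.585 -2.553 0.749
endloop
endfacet
facet normal 0.871 0.135 -0.473
outer loop
vertex -2.585 -2.553 0.749
vertex -3.514 -2.923 -1.066
vertex -2.739 -2.098 0.595
endloop
endfacet
facet normal 0.387 0.410 0.826
outer loop
vertex -2.585 -2.553 0.749
vertex -2.739 -2.098 0.595
vertex -3.193 -2.407 0.961
endloop
endfacet

endsolid


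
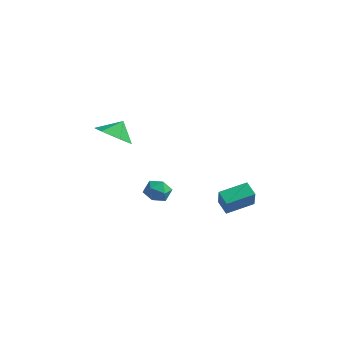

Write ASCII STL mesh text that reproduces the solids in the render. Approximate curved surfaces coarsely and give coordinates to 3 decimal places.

solid 
facet normal -0.504 -0.832 -0.232
outer loop
vertex 3.294 -0.954 -0.626
vertex 2.583 -0.645 -0.188
vertex 2.844 -0.36 -1.776
endloop
endfacet
facet normal 0.798 -0.348 -0.492
outer loop
vertex 3.637 0.945 -1.412
vertex 3.294 -0.954 -0.626
vertex 2.844 -0.36 -1.776
endloop
endfacet
facet normal -0.505 -0.831 -0.232
outer loop
vertex 2.844 -0.36 -1.776
vertex 2.583 -0.645 -0.188
vertex 2.134 -0.051 -1.338
endloop
endfacet
facet normal -0.329 0.434 -0.839
outer loop
vertex 2.134 -0.051 -1.338
vertex 3.637 0.945 -1.412
vertex 2.844 -0.36 -1.776
endloop
endfacet
facet normal 0.328 -0.434 0.839
outer loop
vertex 3.294 -0.954 -0.626
vertex 3.376 0.66 0.176
vertex 2.583 -0.645 -0.188
endloop
endfacet
facet normal 0.799 -0.348 -0.491
outer loop
vertex 4.086 0.351 -0.262
vertex 3.294 -0.954 -0.626
vertex 3.637 0.945 -1.412
endloop
endfacet
facet normal 0.329 -0.434 0.839
outer loop
vertex 4.086 0.351 -0.262
vertex 3.376 0.66 0.176
vertex 3.294 -0.954 -0.626
endloop
endfacet
facet normal -0.798 0.348 0.491
outer loop
vertex 2.583 -0.645 -0.188
vertex 3.376 0.66 0.176
vertex 2.134 -0.051 -1.338
endloop
endfacet
facet normal -0.329 0.433 -0.839
outer loop
vertex 2.926 1.254 -0.974
vertex 3.637 0.945 -1.412
vertex 2.134 -0.051 -1.338
endloop
endfacet
facet normal -0.798 0.347 0.492
outer loop
vertex 2.134 -0.051 -1.338
vertex 3.376 0.66 0.176
vertex 2.926 1.254 -0.974
endloop
endfacet
facet normal 0.505 0.831 0.232
outer loop
vertex 2.926 1.254 -0.974
vertex 4.086 0.351 -0.262
vertex 3.637 0.945 -1.412
endloop
endfacet
facet normal 0.505 0.831 0.232
outer loop
vertex 3.376 0.66 0.176
vertex 4.086 0.351 -0.262
vertex 2.926 1.254 -0.974
endloop
endfacet
facet normal -0.128 -0.619 -0.775
outer loop
vertex -2.465 -2.07 2.531
vertex -3.359 -1.534 2.251
vertex -2.402 -1.232 1.852
endloop
endfacet
facet normal 0.832 0.310 0.459
outer loop
vertex -2.465 -2.07 2.531
vertex -2.402 -1.232 1.852
vertex -3.221 -0.866 3.089
endloop
endfacet
facet normal -0.128 -0.618 -0.776
outer loop
vertex -2.402 -1.232 1.852
vertex -3.359 -1.534 2.251
vertex -3.297 -0.696 1.573
endloop
endfacet
facet normal 0.496 0.865 0.072
outer loop
vertex -2.402 -1.232 1.852
vertex -3.297 -0.696 1.573
vertex -3.221 -0.866 3.089
endloop
endfacet
facet normal -0.128 -0.618 -0.776
outer loop
vertex -3.297 -0.696 1.573
vertex -3.359 -1.534 2.251
vertex -4.254 -0.998 1.972
endloop
endfacet
facet normal -0.253 0.960 0.120
outer loop
vertex -3.297 -0.696 1.573
vertex -4.254 -0.998 1.972
vertex -3.221 -0.866 3.089
endloop
endfacet
facet normal -0.129 -0.618 -0.775
outer loop
vertex -4.254 -0.998 1.972
vertex -3.359 -1.534 2.251
vertex -4.317 -1.835 2.65
endloop
endfacet
facet normal -0.664 0.500 0.555
outer loop
vertex -4.254 -0.998 1.972
vertex -4.317 -1.835 2.65
vertex -3.221 -0.866 3.089
endloop
endfacet
facet normal -0.129 -0.618 -0.775
outer loop
vertex -4.317 -1.835 2.65
vertex -3.359 -1.534 2.251
vertex -3.422 -2.372 2.93
endloop
endfacet
facet normal -0.328 -0.056 0.943
outer loop
vertex -4.317 -1.835 2.65
vertex -3.422 -2.372 2.93
vertex -3.221 -0.866 3.089
endloop
endfacet
facet normal -0.128 -0.619 -0.775
outer loop
vertex -3.422 -2.372 2.93
vertex -3.359 -1.534 2.251
vertex -2.465 -2.07 2.531
endloop
endfacet
facet normal 0.421 -0.151 0.895
outer loop
vertex -3.422 -2.372 2.93
vertex -2.465 -2.07 2.531
vertex -3.221 -0.866 3.089
endloop
endfacet
facet normal 0.216 0.974 -0.071
outer loop
vertex -0.837 -0.581 -1.537
vertex -1.0 -0.489 -0.771
vertex -0.267 -0.668 -0.999
endloop
endfacet
facet normal 0.599 0.593 -0.538
outer loop
vertex -0.837 -0.581 -1.537
vertex -0.267 -0.668 -0.999
vertex -0.316 -1.169 -1.606
endloop
endfacet
facet normal 0.144 0.240 -0.960
outer loop
vertex -0.837 -0.581 -1.537
vertex -0.316 -1.169 -1.606
vertex -1.08 -1.299 -1.753
endloop
endfacet
facet normal -0.520 0.403 -0.753
outer loop
vertex -0.837 -0.581 -1.537
vertex -1.08 -1.299 -1.753
vertex -1.502 -0.879 -1.237
endloop
endfacet
facet normal -0.475 0.856 -0.204
outer loop
vertex -0.837 -0.581 -1.537
vertex -1.502 -0.879 -1.237
vertex -1.0 -0.489 -0.771
endloop
endfacet
facet normal 0.979 0.112 -0.172
outer loop
vertex -0.316 -1.169 -1.606
vertex -0.267 -0.668 -0.999
vertex -0.158 -1.441 -0.883
endloop
endfacet
facet normal 0.359 0.728 0.584
outer loop
vertex -0.267 -0.668 -0.999
vertex -1.0 -0.489 -0.771
vertex -0.58 -1.021 -0.367
endloop
endfacet
facet normal -0.759 0.537 0.368
outer loop
vertex -1.0 -0.489 -0.771
vertex -1.502 -0.879 -1.237
vertex -1.344 -1.151 -0.514
endloop
endfacet
facet normal -0.831 -0.195 -0.521
outer loop
vertex -1.502 -0.879 -1.237
vertex -1.08 -1.299 -1.753
vertex -1.393 -1.652 -1.121
endloop
endfacet
facet normal 0.242 -0.458 -0.855
outer loop
vertex -1.08 -1.299 -1.753
vertex -0.316 -1.169 -1.606
vertex -0.66 -1.831 -1.349
endloop
endfacet
facet normal 0.520 -0.403 0.753
outer loop
vertex -0.823 -1.739 -0.583
vertex -0.158 -1.441 -0.883
vertex -0.58 -1.021 -0.367
endloop
endfacet
facet normal -0.144 -0.240 0.960
outer loop
vertex -0.823 -1.739 -0.583
vertex -0.58 -1.021 -0.367
vertex -1.344 -1.151 -0.514
endloop
endfacet
facet normal -0.599 -0.593 0.538
outer loop
vertex -0.823 -1.739 -0.583
vertex -1.344 -1.151 -0.514
vertex -1.393 -1.652 -1.121
endloop
endfacet
facet normal -0.216 -0.974 0.071
outer loop
vertex -0.823 -1.739 -0.583
vertex -1.393 -1.652 -1.121
vertex -0.66 -1.831 -1.349
endloop
endfacet
facet normal 0.475 -0.856 0.204
outer loop
vertex -0.823 -1.739 -0.583
vertex -0.66 -1.831 -1.349
vertex -0.158 -1.441 -0.883
endloop
endfacet
facet normal 0.831 0.195 0.521
outer loop
vertex -0.58 -1.021 -0.367
vertex -0.158 -1.441 -0.883
vertex -0.267 -0.668 -0.999
endloop
endfacet
facet normal -0.242 0.458 0.855
outer loop
vertex -1.344 -1.151 -0.514
vertex -0.58 -1.021 -0.367
vertex -1.0 -0.489 -0.771
endloop
endfacet
facet normal -0.979 -0.112 0.172
outer loop
vertex -1.393 -1.652 -1.121
vertex -1.344 -1.151 -0.514
vertex -1.502 -0.879 -1.237
endloop
endfacet
facet normal -0.359 -0.728 -0.584
outer loop
vertex -0.66 -1.831 -1.349
vertex -1.393 -1.652 -1.121
vertex -1.08 -1.299 -1.753
endloop
endfacet
facet normal 0.759 -0.537 -0.368
outer loop
vertex -0.158 -1.441 -0.883
vertex -0.66 -1.831 -1.349
vertex -0.316 -1.169 -1.606
endloop
endfacet

endsolid


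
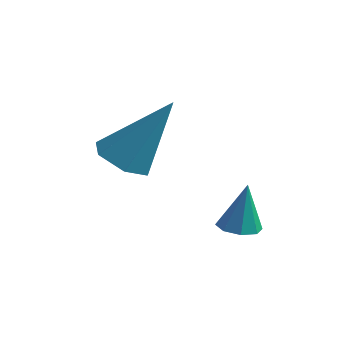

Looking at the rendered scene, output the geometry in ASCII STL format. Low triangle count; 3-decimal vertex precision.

solid 
facet normal -0.427 -0.353 -0.833
outer loop
vertex 1.924 -4.132 2.519
vertex 1.283 -4.21 2.881
vertex 1.437 -3.575 2.533
endloop
endfacet
facet normal 0.719 0.636 -0.280
outer loop
vertex 1.924 -4.132 2.519
vertex 1.437 -3.575 2.533
vertex 2.157 -3.49 4.579
endloop
endfacet
facet normal -0.428 -0.352 -0.832
outer loop
vertex 1.437 -3.575 2.533
vertex 1.283 -4.21 2.881
vertex 0.796 -3.653 2.896
endloop
endfacet
facet normal -0.120 0.993 0.001
outer loop
vertex 1.437 -3.575 2.533
vertex 0.796 -3.653 2.896
vertex 2.157 -3.49 4.579
endloop
endfacet
facet normal -0.429 -0.353 -0.832
outer loop
vertex 0.796 -3.653 2.896
vertex 1.283 -4.21 2.881
vertex 0.643 -4.288 3.244
endloop
endfacet
facet normal -0.711 0.462 0.530
outer loop
vertex 0.796 -3.653 2.896
vertex 0.643 -4.288 3.244
vertex 2.157 -3.49 4.579
endloop
endfacet
facet normal -0.429 -0.353 -0.832
outer loop
vertex 0.643 -4.288 3.244
vertex 1.283 -4.21 2.881
vertex 1.13 -4.845 3.229
endloop
endfacet
facet normal -0.462 -0.425 0.778
outer loop
vertex 0.643 -4.288 3.244
vertex 1.13 -4.845 3.229
vertex 2.157 -3.49 4.579
endloop
endfacet
facet normal -0.428 -0.353 -0.832
outer loop
vertex 1.13 -4.845 3.229
vertex 1.283 -4.21 2.881
vertex 1.77 -4.767 2.867
endloop
endfacet
facet normal 0.377 -0.781 0.498
outer loop
vertex 1.13 -4.845 3.229
vertex 1.77 -4.767 2.867
vertex 2.157 -3.49 4.579
endloop
endfacet
facet normal -0.427 -0.353 -0.833
outer loop
vertex 1.77 -4.767 2.867
vertex 1.283 -4.21 2.881
vertex 1.924 -4.132 2.519
endloop
endfacet
facet normal 0.967 -0.252 -0.031
outer loop
vertex 1.77 -4.767 2.867
vertex 1.924 -4.132 2.519
vertex 2.157 -3.49 4.579
endloop
endfacet
facet normal -0.078 -0.144 -0.986
outer loop
vertex 4.172 -2.992 1.046
vertex 3.761 -3.302 1.124
vertex 3.828 -2.792 1.044
endloop
endfacet
facet normal 0.492 0.848 0.196
outer loop
vertex 4.172 -2.992 1.046
vertex 3.828 -2.792 1.044
vertex 3.859 -3.118 2.376
endloop
endfacet
facet normal -0.076 -0.145 -0.987
outer loop
vertex 3.828 -2.792 1.044
vertex 3.761 -3.302 1.124
vertex 3.445 -2.891 1.088
endloop
endfacet
facet normal -0.218 0.947 0.237
outer loop
vertex 3.828 -2.792 1.044
vertex 3.445 -2.891 1.088
vertex 3.859 -3.118 2.376
endloop
endfacet
facet normal -0.076 -0.145 -0.987
outer loop
vertex 3.445 -2.891 1.088
vertex 3.761 -3.302 1.124
vertex 3.247 -3.23 1.153
endloop
endfacet
facet normal -0.781 0.522 0.343
outer loop
vertex 3.445 -2.891 1.088
vertex 3.247 -3.23 1.153
vertex 3.859 -3.118 2.376
endloop
endfacet
facet normal -0.076 -0.145 -0.987
outer loop
vertex 3.247 -3.23 1.153
vertex 3.761 -3.302 1.124
vertex 3.351 -3.611 1.201
endloop
endfacet
facet normal -0.873 -0.181 0.453
outer loop
vertex 3.247 -3.23 1.153
vertex 3.351 -3.611 1.201
vertex 3.859 -3.118 2.376
endloop
endfacet
facet normal -0.077 -0.143 -0.987
outer loop
vertex 3.351 -3.611 1.201
vertex 3.761 -3.302 1.124
vertex 3.695 -3.811 1.203
endloop
endfacet
facet normal -0.437 -0.746 0.502
outer loop
vertex 3.351 -3.611 1.201
vertex 3.695 -3.811 1.203
vertex 3.859 -3.118 2.376
endloop
endfacet
facet normal -0.077 -0.143 -0.987
outer loop
vertex 3.695 -3.811 1.203
vertex 3.761 -3.302 1.124
vertex 4.078 -3.713 1.159
endloop
endfacet
facet normal 0.269 -0.845 0.462
outer loop
vertex 3.695 -3.811 1.203
vertex 4.078 -3.713 1.159
vertex 3.859 -3.118 2.376
endloop
endfacet
facet normal -0.077 -0.144 -0.987
outer loop
vertex 4.078 -3.713 1.159
vertex 3.761 -3.302 1.124
vertex 4.275 -3.373 1.094
endloop
endfacet
facet normal 0.837 -0.417 0.355
outer loop
vertex 4.078 -3.713 1.159
vertex 4.275 -3.373 1.094
vertex 3.859 -3.118 2.376
endloop
endfacet
facet normal -0.078 -0.145 -0.986
outer loop
vertex 4.275 -3.373 1.094
vertex 3.761 -3.302 1.124
vertex 4.172 -2.992 1.046
endloop
endfacet
facet normal 0.928 0.282 0.245
outer loop
vertex 4.275 -3.373 1.094
vertex 4.172 -2.992 1.046
vertex 3.859 -3.118 2.376
endloop
endfacet

endsolid


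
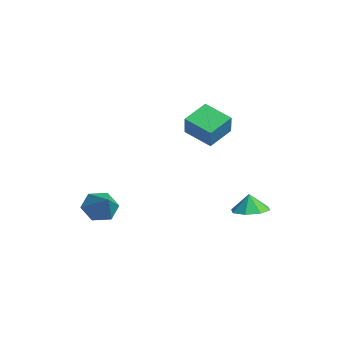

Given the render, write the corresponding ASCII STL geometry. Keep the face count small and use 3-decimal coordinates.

solid 
facet normal -0.794 0.042 -0.607
outer loop
vertex -3.221 -4.351 -4.835
vertex -3.719 -3.708 -4.139
vertex -3.107 -3.289 -4.91
endloop
endfacet
facet normal 0.883 -0.127 -0.452
outer loop
vertex -3.221 -4.351 -4.835
vertex -3.107 -3.289 -4.91
vertex -2.181 -3.792 -2.961
endloop
endfacet
facet normal -0.794 0.042 -0.607
outer loop
vertex -3.107 -3.289 -4.91
vertex -3.719 -3.708 -4.139
vertex -3.605 -2.647 -4.214
endloop
endfacet
facet normal 0.696 0.702 -0.150
outer loop
vertex -3.107 -3.289 -4.91
vertex -3.605 -2.647 -4.214
vertex -2.181 -3.792 -2.961
endloop
endfacet
facet normal -0.793 0.042 -0.608
outer loop
vertex -3.605 -2.647 -4.214
vertex -3.719 -3.708 -4.139
vertex -4.218 -3.066 -3.443
endloop
endfacet
facet normal 0.155 0.811 0.564
outer loop
vertex -3.605 -2.647 -4.214
vertex -4.218 -3.066 -3.443
vertex -2.181 -3.792 -2.961
endloop
endfacet
facet normal -0.793 0.043 -0.608
outer loop
vertex -4.218 -3.066 -3.443
vertex -3.719 -3.708 -4.139
vertex -4.332 -4.127 -3.369
endloop
endfacet
facet normal -0.199 0.089 0.976
outer loop
vertex -4.218 -3.066 -3.443
vertex -4.332 -4.127 -3.369
vertex -2.181 -3.792 -2.961
endloop
endfacet
facet normal -0.793 0.044 -0.608
outer loop
vertex -4.332 -4.127 -3.369
vertex -3.719 -3.708 -4.139
vertex -3.834 -4.77 -4.065
endloop
endfacet
facet normal -0.013 -0.739 0.674
outer loop
vertex -4.332 -4.127 -3.369
vertex -3.834 -4.77 -4.065
vertex -2.181 -3.792 -2.961
endloop
endfacet
facet normal -0.793 0.044 -0.608
outer loop
vertex -3.834 -4.77 -4.065
vertex -3.719 -3.708 -4.139
vertex -3.221 -4.351 -4.835
endloop
endfacet
facet normal 0.529 -0.848 -0.040
outer loop
vertex -3.834 -4.77 -4.065
vertex -3.221 -4.351 -4.835
vertex -2.181 -3.792 -2.961
endloop
endfacet
facet normal -0.504 0.220 -0.835
outer loop
vertex -2.241 1.765 2.225
vertex -0.814 2.617 1.587
vertex -1.708 0.354 1.532
endloop
endfacet
facet normal -0.801 -0.479 0.359
outer loop
vertex -0.946 0.023 2.793
vertex -2.241 1.765 2.225
vertex -1.708 0.354 1.532
endloop
endfacet
facet normal -0.504 0.220 -0.835
outer loop
vertex -1.708 0.354 1.532
vertex -0.814 2.617 1.587
vertex -0.281 1.206 0.894
endloop
endfacet
facet normal 0.321 -0.850 -0.417
outer loop
vertex -0.281 1.206 0.894
vertex -0.946 0.023 2.793
vertex -1.708 0.354 1.532
endloop
endfacet
facet normal -0.321 0.850 0.417
outer loop
vertex -2.241 1.765 2.225
vertex -0.052 2.286 2.848
vertex -0.814 2.617 1.587
endloop
endfacet
facet normal -0.801 -0.479 0.359
outer loop
vertex -1.479 1.434 3.486
vertex -2.241 1.765 2.225
vertex -0.946 0.023 2.793
endloop
endfacet
facet normal -0.321 0.850 0.417
outer loop
vertex -1.479 1.434 3.486
vertex -0.052 2.286 2.848
vertex -2.241 1.765 2.225
endloop
endfacet
facet normal 0.801 0.479 -0.359
outer loop
vertex -0.814 2.617 1.587
vertex -0.052 2.286 2.848
vertex -0.281 1.206 0.894
endloop
endfacet
facet normal 0.321 -0.850 -0.417
outer loop
vertex 0.481 0.875 2.155
vertex -0.946 0.023 2.793
vertex -0.281 1.206 0.894
endloop
endfacet
facet normal 0.801 0.479 -0.359
outer loop
vertex -0.281 1.206 0.894
vertex -0.052 2.286 2.848
vertex 0.481 0.875 2.155
endloop
endfacet
facet normal 0.504 -0.220 0.835
outer loop
vertex 0.481 0.875 2.155
vertex -1.479 1.434 3.486
vertex -0.946 0.023 2.793
endloop
endfacet
facet normal 0.504 -0.220 0.835
outer loop
vertex -0.052 2.286 2.848
vertex -1.479 1.434 3.486
vertex 0.481 0.875 2.155
endloop
endfacet
facet normal 0.162 0.016 -0.987
outer loop
vertex 1.768 2.282 -3.468
vertex 0.97 2.969 -3.588
vertex 2.012 3.054 -3.415
endloop
endfacet
facet normal 0.598 -0.241 0.764
outer loop
vertex 1.768 2.282 -3.468
vertex 2.012 3.054 -3.415
vertex 0.79 2.951 -2.492
endloop
endfacet
facet normal 0.162 0.017 -0.987
outer loop
vertex 2.012 3.054 -3.415
vertex 0.97 2.969 -3.588
vertex 1.646 3.776 -3.463
endloop
endfacet
facet normal 0.551 0.330 0.766
outer loop
vertex 2.012 3.054 -3.415
vertex 1.646 3.776 -3.463
vertex 0.79 2.951 -2.492
endloop
endfacet
facet normal 0.162 0.017 -0.987
outer loop
vertex 1.646 3.776 -3.463
vertex 0.97 2.969 -3.588
vertex 0.884 4.026 -3.584
endloop
endfacet
facet normal 0.119 0.702 0.702
outer loop
vertex 1.646 3.776 -3.463
vertex 0.884 4.026 -3.584
vertex 0.79 2.951 -2.492
endloop
endfacet
facet normal 0.162 0.017 -0.987
outer loop
vertex 0.884 4.026 -3.584
vertex 0.97 2.969 -3.588
vertex 0.172 3.657 -3.707
endloop
endfacet
facet normal -0.446 0.657 0.608
outer loop
vertex 0.884 4.026 -3.584
vertex 0.172 3.657 -3.707
vertex 0.79 2.951 -2.492
endloop
endfacet
facet normal 0.162 0.017 -0.987
outer loop
vertex 0.172 3.657 -3.707
vertex 0.97 2.969 -3.588
vertex -0.072 2.885 -3.76
endloop
endfacet
facet normal -0.812 0.220 0.541
outer loop
vertex 0.172 3.657 -3.707
vertex -0.072 2.885 -3.76
vertex 0.79 2.951 -2.492
endloop
endfacet
facet normal 0.161 0.018 -0.987
outer loop
vertex -0.072 2.885 -3.76
vertex 0.97 2.969 -3.588
vertex 0.294 2.163 -3.713
endloop
endfacet
facet normal -0.765 -0.353 0.539
outer loop
vertex -0.072 2.885 -3.76
vertex 0.294 2.163 -3.713
vertex 0.79 2.951 -2.492
endloop
endfacet
facet normal 0.163 0.016 -0.986
outer loop
vertex 0.294 2.163 -3.713
vertex 0.97 2.969 -3.588
vertex 1.056 1.913 -3.591
endloop
endfacet
facet normal -0.334 -0.724 0.603
outer loop
vertex 0.294 2.163 -3.713
vertex 1.056 1.913 -3.591
vertex 0.79 2.951 -2.492
endloop
endfacet
facet normal 0.162 0.016 -0.987
outer loop
vertex 1.056 1.913 -3.591
vertex 0.97 2.969 -3.588
vertex 1.768 2.282 -3.468
endloop
endfacet
facet normal 0.231 -0.679 0.697
outer loop
vertex 1.056 1.913 -3.591
vertex 1.768 2.282 -3.468
vertex 0.79 2.951 -2.492
endloop
endfacet

endsolid


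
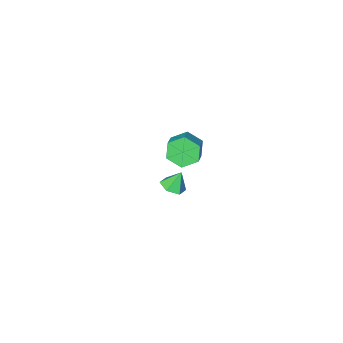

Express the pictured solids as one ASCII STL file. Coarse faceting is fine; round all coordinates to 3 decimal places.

solid 
facet normal -0.558 -0.679 -0.477
outer loop
vertex 2.148 1.842 3.801
vertex 1.603 2.613 3.341
vertex 2.464 2.23 2.878
endloop
endfacet
facet normal 0.773 -0.634 -0.002
outer loop
vertex 2.148 1.842 3.801
vertex 2.464 2.23 2.878
vertex 2.801 2.636 4.358
endloop
endfacet
facet normal 0.772 -0.635 -0.002
outer loop
vertex 2.801 2.636 4.358
vertex 2.464 2.23 2.878
vertex 3.118 3.024 3.435
endloop
endfacet
facet normal 0.559 0.678 0.477
outer loop
vertex 2.801 2.636 4.358
vertex 3.118 3.024 3.435
vertex 2.257 3.407 3.899
endloop
endfacet
facet normal -0.558 -0.679 -0.477
outer loop
vertex 2.464 2.23 2.878
vertex 1.603 2.613 3.341
vertex 1.919 3.001 2.418
endloop
endfacet
facet normal 0.647 0.002 -0.763
outer loop
vertex 2.464 2.23 2.878
vertex 1.919 3.001 2.418
vertex 3.118 3.024 3.435
endloop
endfacet
facet normal 0.647 0.003 -0.763
outer loop
vertex 3.118 3.024 3.435
vertex 1.919 3.001 2.418
vertex 2.573 3.795 2.976
endloop
endfacet
facet normal 0.559 0.679 0.477
outer loop
vertex 3.118 3.024 3.435
vertex 2.573 3.795 2.976
vertex 2.257 3.407 3.899
endloop
endfacet
facet normal -0.559 -0.678 -0.477
outer loop
vertex 1.919 3.001 2.418
vertex 1.603 2.613 3.341
vertex 1.059 3.384 2.882
endloop
endfacet
facet normal -0.126 0.638 -0.760
outer loop
vertex 1.919 3.001 2.418
vertex 1.059 3.384 2.882
vertex 2.573 3.795 2.976
endloop
endfacet
facet normal -0.126 0.637 -0.761
outer loop
vertex 2.573 3.795 2.976
vertex 1.059 3.384 2.882
vertex 1.712 4.178 3.439
endloop
endfacet
facet normal 0.558 0.679 0.477
outer loop
vertex 2.573 3.795 2.976
vertex 1.712 4.178 3.439
vertex 2.257 3.407 3.899
endloop
endfacet
facet normal -0.559 -0.678 -0.477
outer loop
vertex 1.059 3.384 2.882
vertex 1.603 2.613 3.341
vertex 0.742 2.996 3.805
endloop
endfacet
facet normal -0.773 0.635 0.001
outer loop
vertex 1.059 3.384 2.882
vertex 0.742 2.996 3.805
vertex 1.712 4.178 3.439
endloop
endfacet
facet normal -0.773 0.635 0.002
outer loop
vertex 1.712 4.178 3.439
vertex 0.742 2.996 3.805
vertex 1.396 3.79 4.362
endloop
endfacet
facet normal 0.558 0.679 0.477
outer loop
vertex 1.712 4.178 3.439
vertex 1.396 3.79 4.362
vertex 2.257 3.407 3.899
endloop
endfacet
facet normal -0.559 -0.679 -0.477
outer loop
vertex 0.742 2.996 3.805
vertex 1.603 2.613 3.341
vertex 1.287 2.225 4.264
endloop
endfacet
facet normal -0.646 -0.003 0.763
outer loop
vertex 0.742 2.996 3.805
vertex 1.287 2.225 4.264
vertex 1.396 3.79 4.362
endloop
endfacet
facet normal -0.647 -0.003 0.762
outer loop
vertex 1.396 3.79 4.362
vertex 1.287 2.225 4.264
vertex 1.941 3.019 4.822
endloop
endfacet
facet normal 0.558 0.679 0.477
outer loop
vertex 1.396 3.79 4.362
vertex 1.941 3.019 4.822
vertex 2.257 3.407 3.899
endloop
endfacet
facet normal -0.558 -0.679 -0.477
outer loop
vertex 1.287 2.225 4.264
vertex 1.603 2.613 3.341
vertex 2.148 1.842 3.801
endloop
endfacet
facet normal 0.125 -0.637 0.760
outer loop
vertex 1.287 2.225 4.264
vertex 2.148 1.842 3.801
vertex 1.941 3.019 4.822
endloop
endfacet
facet normal 0.126 -0.637 0.760
outer loop
vertex 1.941 3.019 4.822
vertex 2.148 1.842 3.801
vertex 2.801 2.636 4.358
endloop
endfacet
facet normal 0.559 0.678 0.477
outer loop
vertex 1.941 3.019 4.822
vertex 2.801 2.636 4.358
vertex 2.257 3.407 3.899
endloop
endfacet
facet normal 0.429 -0.059 -0.901
outer loop
vertex 1.105 -0.526 -4.237
vertex 0.419 -0.949 -4.536
vertex 0.447 -0.09 -4.579
endloop
endfacet
facet normal 0.204 0.776 0.597
outer loop
vertex 1.105 -0.526 -4.237
vertex 0.447 -0.09 -4.579
vertex -0.139 -0.871 -3.364
endloop
endfacet
facet normal 0.429 -0.059 -0.901
outer loop
vertex 0.447 -0.09 -4.579
vertex 0.419 -0.949 -4.536
vertex -0.239 -0.513 -4.878
endloop
endfacet
facet normal -0.580 0.783 0.224
outer loop
vertex 0.447 -0.09 -4.579
vertex -0.239 -0.513 -4.878
vertex -0.139 -0.871 -3.364
endloop
endfacet
facet normal 0.429 -0.060 -0.901
outer loop
vertex -0.239 -0.513 -4.878
vertex 0.419 -0.949 -4.536
vertex -0.268 -1.371 -4.835
endloop
endfacet
facet normal -0.997 0.037 0.075
outer loop
vertex -0.239 -0.513 -4.878
vertex -0.268 -1.371 -4.835
vertex -0.139 -0.871 -3.364
endloop
endfacet
facet normal 0.429 -0.060 -0.901
outer loop
vertex -0.268 -1.371 -4.835
vertex 0.419 -0.949 -4.536
vertex 0.39 -1.807 -4.493
endloop
endfacet
facet normal -0.630 -0.717 0.299
outer loop
vertex -0.268 -1.371 -4.835
vertex 0.39 -1.807 -4.493
vertex -0.139 -0.871 -3.364
endloop
endfacet
facet normal 0.429 -0.060 -0.901
outer loop
vertex 0.39 -1.807 -4.493
vertex 0.419 -0.949 -4.536
vertex 1.077 -1.384 -4.194
endloop
endfacet
facet normal 0.153 -0.724 0.672
outer loop
vertex 0.39 -1.807 -4.493
vertex 1.077 -1.384 -4.194
vertex -0.139 -0.871 -3.364
endloop
endfacet
facet normal 0.429 -0.059 -0.901
outer loop
vertex 1.077 -1.384 -4.194
vertex 0.419 -0.949 -4.536
vertex 1.105 -0.526 -4.237
endloop
endfacet
facet normal 0.570 0.023 0.821
outer loop
vertex 1.077 -1.384 -4.194
vertex 1.105 -0.526 -4.237
vertex -0.139 -0.871 -3.364
endloop
endfacet

endsolid


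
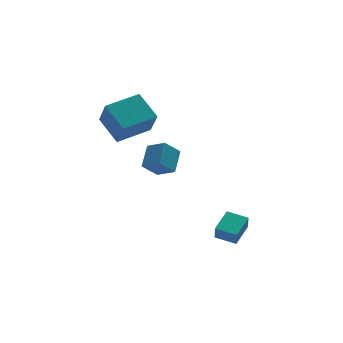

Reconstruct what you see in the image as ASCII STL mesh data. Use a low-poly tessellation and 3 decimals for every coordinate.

solid 
facet normal -0.688 -0.648 -0.326
outer loop
vertex 2.644 -4.92 -3.203
vertex 1.829 -4.142 -3.029
vertex 2.754 -4.619 -4.034
endloop
endfacet
facet normal 0.715 -0.682 -0.152
outer loop
vertex 3.731 -3.698 -3.571
vertex 2.644 -4.92 -3.203
vertex 2.754 -4.619 -4.034
endloop
endfacet
facet normal -0.688 -0.648 -0.326
outer loop
vertex 2.754 -4.619 -4.034
vertex 1.829 -4.142 -3.029
vertex 1.939 -3.841 -3.86
endloop
endfacet
facet normal 0.123 0.338 -0.933
outer loop
vertex 1.939 -3.841 -3.86
vertex 3.731 -3.698 -3.571
vertex 2.754 -4.619 -4.034
endloop
endfacet
facet normal -0.123 -0.338 0.933
outer loop
vertex 2.644 -4.92 -3.203
vertex 2.806 -3.221 -2.566
vertex 1.829 -4.142 -3.029
endloop
endfacet
facet normal 0.715 -0.682 -0.152
outer loop
vertex 3.621 -3.999 -2.74
vertex 2.644 -4.92 -3.203
vertex 3.731 -3.698 -3.571
endloop
endfacet
facet normal -0.123 -0.338 0.933
outer loop
vertex 3.621 -3.999 -2.74
vertex 2.806 -3.221 -2.566
vertex 2.644 -4.92 -3.203
endloop
endfacet
facet normal -0.715 0.682 0.152
outer loop
vertex 1.829 -4.142 -3.029
vertex 2.806 -3.221 -2.566
vertex 1.939 -3.841 -3.86
endloop
endfacet
facet normal 0.123 0.338 -0.933
outer loop
vertex 2.916 -2.92 -3.397
vertex 3.731 -3.698 -3.571
vertex 1.939 -3.841 -3.86
endloop
endfacet
facet normal -0.715 0.682 0.152
outer loop
vertex 1.939 -3.841 -3.86
vertex 2.806 -3.221 -2.566
vertex 2.916 -2.92 -3.397
endloop
endfacet
facet normal 0.688 0.648 0.326
outer loop
vertex 2.916 -2.92 -3.397
vertex 3.621 -3.999 -2.74
vertex 3.731 -3.698 -3.571
endloop
endfacet
facet normal 0.688 0.648 0.326
outer loop
vertex 2.806 -3.221 -2.566
vertex 3.621 -3.999 -2.74
vertex 2.916 -2.92 -3.397
endloop
endfacet
facet normal -0.967 -0.212 -0.143
outer loop
vertex -1.711 -0.926 2.918
vertex -2.159 0.466 3.878
vertex -1.715 0.078 1.46
endloop
endfacet
facet normal 0.256 -0.796 -0.549
outer loop
vertex 0.179 0.494 1.742
vertex -1.711 -0.926 2.918
vertex -1.715 0.078 1.46
endloop
endfacet
facet normal -0.967 -0.212 -0.143
outer loop
vertex -1.715 0.078 1.46
vertex -2.159 0.466 3.878
vertex -2.163 1.47 2.421
endloop
endfacet
facet normal -0.002 0.568 -0.823
outer loop
vertex -2.163 1.47 2.421
vertex 0.179 0.494 1.742
vertex -1.715 0.078 1.46
endloop
endfacet
facet normal 0.002 -0.567 0.824
outer loop
vertex -1.711 -0.926 2.918
vertex -0.265 0.882 4.16
vertex -2.159 0.466 3.878
endloop
endfacet
facet normal 0.256 -0.796 -0.549
outer loop
vertex 0.183 -0.51 3.199
vertex -1.711 -0.926 2.918
vertex 0.179 0.494 1.742
endloop
endfacet
facet normal 0.003 -0.568 0.823
outer loop
vertex 0.183 -0.51 3.199
vertex -0.265 0.882 4.16
vertex -1.711 -0.926 2.918
endloop
endfacet
facet normal -0.256 0.796 0.549
outer loop
vertex -2.159 0.466 3.878
vertex -0.265 0.882 4.16
vertex -2.163 1.47 2.421
endloop
endfacet
facet normal -0.002 0.567 -0.824
outer loop
vertex -0.269 1.886 2.702
vertex 0.179 0.494 1.742
vertex -2.163 1.47 2.421
endloop
endfacet
facet normal -0.256 0.796 0.549
outer loop
vertex -2.163 1.47 2.421
vertex -0.265 0.882 4.16
vertex -0.269 1.886 2.702
endloop
endfacet
facet normal 0.967 0.212 0.144
outer loop
vertex -0.269 1.886 2.702
vertex 0.183 -0.51 3.199
vertex 0.179 0.494 1.742
endloop
endfacet
facet normal 0.967 0.212 0.143
outer loop
vertex -0.265 0.882 4.16
vertex 0.183 -0.51 3.199
vertex -0.269 1.886 2.702
endloop
endfacet
facet normal -0.452 -0.705 -0.546
outer loop
vertex 0.303 -0.429 -0.191
vertex -0.336 0.401 -0.734
vertex 1.161 -0.323 -1.038
endloop
endfacet
facet normal 0.541 -0.704 0.460
outer loop
vertex 1.816 0.699 -0.246
vertex 0.303 -0.429 -0.191
vertex 1.161 -0.323 -1.038
endloop
endfacet
facet normal -0.452 -0.705 -0.546
outer loop
vertex 1.161 -0.323 -1.038
vertex -0.336 0.401 -0.734
vertex 0.522 0.507 -1.581
endloop
endfacet
facet normal 0.709 0.088 -0.700
outer loop
vertex 0.522 0.507 -1.581
vertex 1.816 0.699 -0.246
vertex 1.161 -0.323 -1.038
endloop
endfacet
facet normal -0.709 -0.088 0.700
outer loop
vertex 0.303 -0.429 -0.191
vertex 0.319 1.423 0.058
vertex -0.336 0.401 -0.734
endloop
endfacet
facet normal 0.541 -0.704 0.460
outer loop
vertex 0.958 0.593 0.601
vertex 0.303 -0.429 -0.191
vertex 1.816 0.699 -0.246
endloop
endfacet
facet normal -0.709 -0.088 0.700
outer loop
vertex 0.958 0.593 0.601
vertex 0.319 1.423 0.058
vertex 0.303 -0.429 -0.191
endloop
endfacet
facet normal -0.541 0.704 -0.460
outer loop
vertex -0.336 0.401 -0.734
vertex 0.319 1.423 0.058
vertex 0.522 0.507 -1.581
endloop
endfacet
facet normal 0.709 0.088 -0.700
outer loop
vertex 1.177 1.529 -0.789
vertex 1.816 0.699 -0.246
vertex 0.522 0.507 -1.581
endloop
endfacet
facet normal -0.541 0.704 -0.460
outer loop
vertex 0.522 0.507 -1.581
vertex 0.319 1.423 0.058
vertex 1.177 1.529 -0.789
endloop
endfacet
facet normal 0.452 0.705 0.546
outer loop
vertex 1.177 1.529 -0.789
vertex 0.958 0.593 0.601
vertex 1.816 0.699 -0.246
endloop
endfacet
facet normal 0.452 0.705 0.546
outer loop
vertex 0.319 1.423 0.058
vertex 0.958 0.593 0.601
vertex 1.177 1.529 -0.789
endloop
endfacet

endsolid
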